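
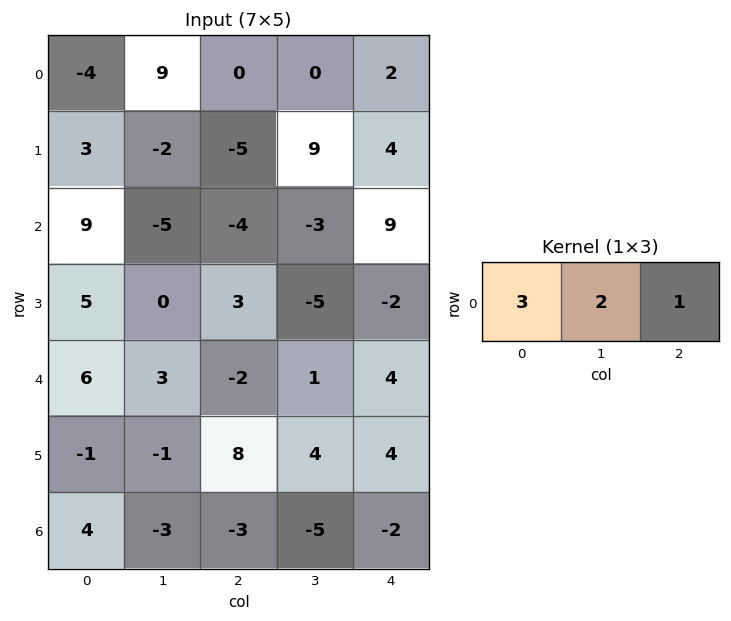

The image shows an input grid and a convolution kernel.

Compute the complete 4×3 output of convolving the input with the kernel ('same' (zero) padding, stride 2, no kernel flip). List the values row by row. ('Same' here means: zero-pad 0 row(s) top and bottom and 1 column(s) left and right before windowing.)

1 27 4
13 -26 9
15 6 11
5 -20 -19

Output[0,0]: The receptive field on the zero-padded input at this output position is [0 -4 9]. Elementwise product with the kernel and sum: 0·3 + -4·2 + 9·1.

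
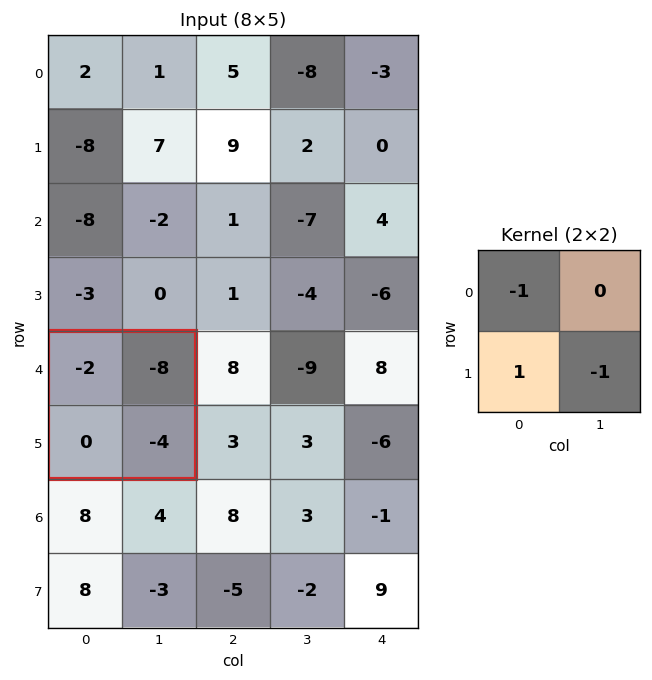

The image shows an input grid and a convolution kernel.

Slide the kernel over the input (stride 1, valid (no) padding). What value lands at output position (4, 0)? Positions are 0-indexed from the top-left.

6

The receptive field on the input at this output position is [-2 -8 / 0 -4]. Elementwise product with the kernel and sum: -2·-1 + 0·1 + -4·-1.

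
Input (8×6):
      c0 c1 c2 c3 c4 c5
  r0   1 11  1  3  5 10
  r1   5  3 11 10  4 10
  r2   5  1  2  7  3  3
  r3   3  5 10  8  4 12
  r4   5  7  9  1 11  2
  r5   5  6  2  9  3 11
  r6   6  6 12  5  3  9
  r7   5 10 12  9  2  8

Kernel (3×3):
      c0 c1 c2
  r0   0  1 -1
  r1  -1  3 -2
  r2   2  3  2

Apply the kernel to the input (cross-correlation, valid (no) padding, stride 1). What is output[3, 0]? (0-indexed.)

25

The receptive field on the input at this output position is [3 5 10 / 5 7 9 / 5 6 2]. Elementwise product with the kernel and sum: 5·1 + 10·-1 + 5·-1 + 7·3 + 9·-2 + 5·2 + 6·3 + 2·2.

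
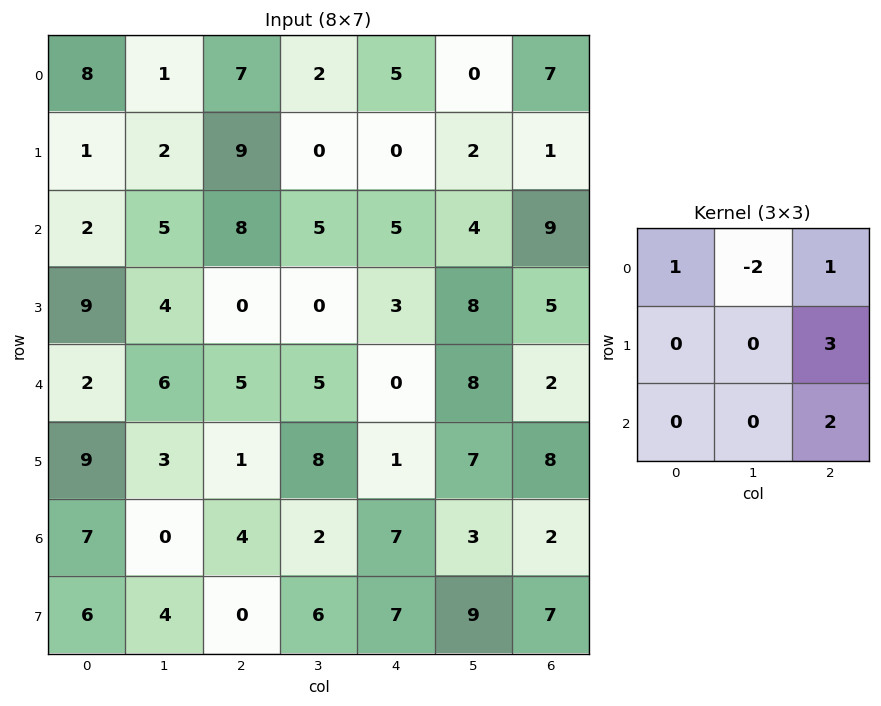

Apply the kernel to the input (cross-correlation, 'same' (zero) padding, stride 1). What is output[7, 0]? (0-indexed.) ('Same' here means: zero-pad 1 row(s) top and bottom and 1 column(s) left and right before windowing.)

-2

The receptive field on the zero-padded input at this output position is [0 7 0 / 0 6 4 / 0 0 0]. Elementwise product with the kernel and sum: 0·1 + 7·-2 + 0·1 + 4·3 + 0·2.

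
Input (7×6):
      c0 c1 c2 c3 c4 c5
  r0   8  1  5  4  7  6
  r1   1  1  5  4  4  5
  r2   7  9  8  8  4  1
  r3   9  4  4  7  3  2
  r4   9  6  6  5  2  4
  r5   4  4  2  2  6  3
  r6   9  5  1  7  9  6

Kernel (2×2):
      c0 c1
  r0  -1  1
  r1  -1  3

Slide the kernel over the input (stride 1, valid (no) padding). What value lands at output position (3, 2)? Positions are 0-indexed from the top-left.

The receptive field on the input at this output position is [4 7 / 6 5]. Elementwise product with the kernel and sum: 4·-1 + 7·1 + 6·-1 + 5·3.

12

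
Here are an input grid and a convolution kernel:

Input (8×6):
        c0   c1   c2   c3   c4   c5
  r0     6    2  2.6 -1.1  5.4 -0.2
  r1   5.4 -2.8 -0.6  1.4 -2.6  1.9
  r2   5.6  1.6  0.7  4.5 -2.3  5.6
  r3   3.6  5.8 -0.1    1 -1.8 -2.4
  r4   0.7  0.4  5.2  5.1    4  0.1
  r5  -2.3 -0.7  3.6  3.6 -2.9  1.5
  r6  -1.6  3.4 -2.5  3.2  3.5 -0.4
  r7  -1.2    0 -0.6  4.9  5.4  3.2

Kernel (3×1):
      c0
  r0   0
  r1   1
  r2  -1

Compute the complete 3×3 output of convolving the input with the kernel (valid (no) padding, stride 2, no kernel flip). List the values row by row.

-0.2 -1.3 -0.3
2.9 -5.3 -5.8
-0.7 6.1 -6.4

Output[0,0]: The receptive field on the input at this output position is [6 / 5.4 / 5.6]. Elementwise product with the kernel and sum: 5.4·1 + 5.6·-1.
Output[0,1]: The receptive field on the input at this output position is [2.6 / -0.6 / 0.7]. Elementwise product with the kernel and sum: -0.6·1 + 0.7·-1.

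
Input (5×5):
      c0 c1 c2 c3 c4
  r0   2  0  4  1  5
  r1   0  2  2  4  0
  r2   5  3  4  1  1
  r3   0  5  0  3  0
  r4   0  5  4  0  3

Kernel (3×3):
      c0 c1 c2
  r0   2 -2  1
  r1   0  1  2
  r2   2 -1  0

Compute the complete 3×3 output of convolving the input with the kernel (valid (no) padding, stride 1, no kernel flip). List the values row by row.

21 5 22
4 20 -4
8 11 18

Output[0,0]: The receptive field on the input at this output position is [2 0 4 / 0 2 2 / 5 3 4]. Elementwise product with the kernel and sum: 2·2 + 0·-2 + 4·1 + 2·1 + 2·2 + 5·2 + 3·-1.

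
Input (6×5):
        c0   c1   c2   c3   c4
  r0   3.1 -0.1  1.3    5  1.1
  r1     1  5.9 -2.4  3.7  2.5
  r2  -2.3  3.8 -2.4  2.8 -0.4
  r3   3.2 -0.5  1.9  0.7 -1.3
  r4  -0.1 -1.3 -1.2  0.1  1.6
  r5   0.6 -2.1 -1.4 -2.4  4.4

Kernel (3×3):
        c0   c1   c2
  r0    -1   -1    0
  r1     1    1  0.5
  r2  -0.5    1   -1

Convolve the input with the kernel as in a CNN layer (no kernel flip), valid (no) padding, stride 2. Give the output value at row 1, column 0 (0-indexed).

The receptive field on the input at this output position is [-2.3 3.8 -2.4 / 3.2 -0.5 1.9 / -0.1 -1.3 -1.2]. Elementwise product with the kernel and sum: -2.3·-1 + 3.8·-1 + 3.2·1 + -0.5·1 + 1.9·0.5 + -0.1·-0.5 + -1.3·1 + -1.2·-1.

2.1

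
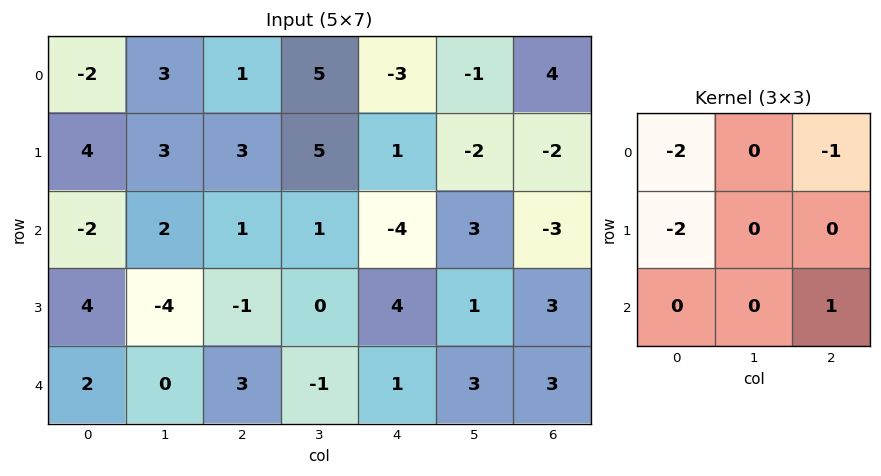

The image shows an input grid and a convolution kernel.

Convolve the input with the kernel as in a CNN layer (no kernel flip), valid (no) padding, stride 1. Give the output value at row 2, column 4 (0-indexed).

The receptive field on the input at this output position is [-4 3 -3 / 4 1 3 / 1 3 3]. Elementwise product with the kernel and sum: -4·-2 + -3·-1 + 4·-2 + 3·1.

6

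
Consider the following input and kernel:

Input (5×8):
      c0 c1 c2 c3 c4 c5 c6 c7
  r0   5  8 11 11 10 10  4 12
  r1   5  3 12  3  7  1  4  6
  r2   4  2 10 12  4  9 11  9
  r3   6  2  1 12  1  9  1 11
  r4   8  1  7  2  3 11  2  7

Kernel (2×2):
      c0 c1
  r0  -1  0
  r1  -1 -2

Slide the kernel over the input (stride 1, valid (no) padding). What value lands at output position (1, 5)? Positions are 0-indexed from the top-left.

The receptive field on the input at this output position is [1 4 / 9 11]. Elementwise product with the kernel and sum: 1·-1 + 9·-1 + 11·-2.

-32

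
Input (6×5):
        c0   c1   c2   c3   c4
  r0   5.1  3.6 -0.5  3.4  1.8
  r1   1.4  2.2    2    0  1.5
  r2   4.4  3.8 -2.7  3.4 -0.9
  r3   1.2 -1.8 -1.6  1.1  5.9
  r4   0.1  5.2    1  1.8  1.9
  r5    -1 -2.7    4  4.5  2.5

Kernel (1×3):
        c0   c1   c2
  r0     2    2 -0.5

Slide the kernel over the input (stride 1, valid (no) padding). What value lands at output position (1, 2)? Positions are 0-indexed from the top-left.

3.25

The receptive field on the input at this output position is [2 0 1.5]. Elementwise product with the kernel and sum: 2·2 + 0·2 + 1.5·-0.5.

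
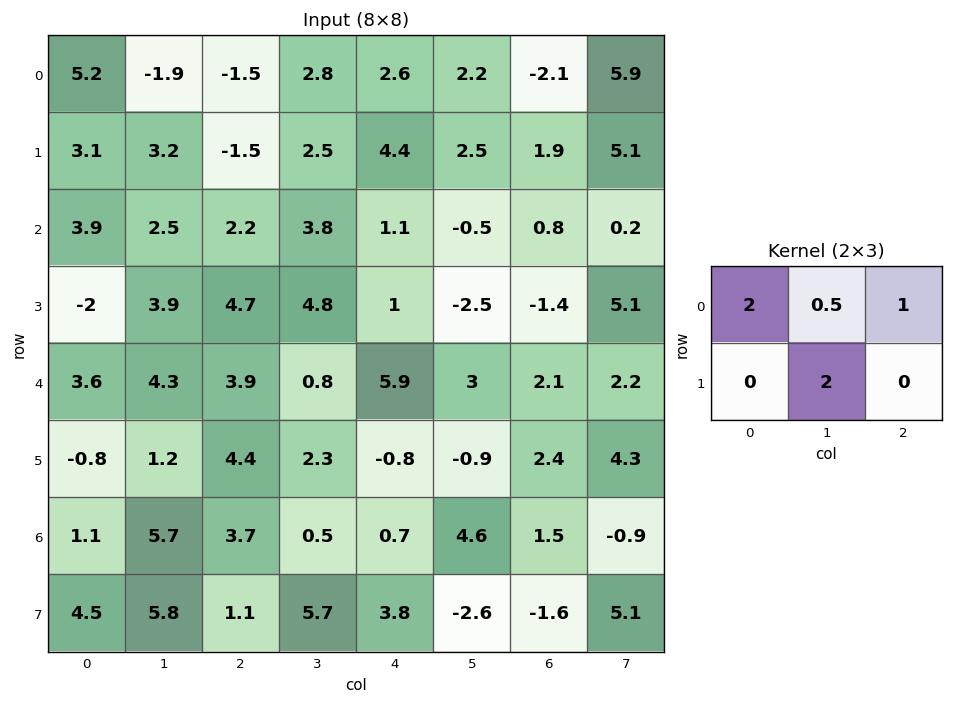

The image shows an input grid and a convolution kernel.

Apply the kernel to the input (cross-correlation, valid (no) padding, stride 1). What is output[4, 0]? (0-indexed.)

The receptive field on the input at this output position is [3.6 4.3 3.9 / -0.8 1.2 4.4]. Elementwise product with the kernel and sum: 3.6·2 + 4.3·0.5 + 3.9·1 + 1.2·2.

15.65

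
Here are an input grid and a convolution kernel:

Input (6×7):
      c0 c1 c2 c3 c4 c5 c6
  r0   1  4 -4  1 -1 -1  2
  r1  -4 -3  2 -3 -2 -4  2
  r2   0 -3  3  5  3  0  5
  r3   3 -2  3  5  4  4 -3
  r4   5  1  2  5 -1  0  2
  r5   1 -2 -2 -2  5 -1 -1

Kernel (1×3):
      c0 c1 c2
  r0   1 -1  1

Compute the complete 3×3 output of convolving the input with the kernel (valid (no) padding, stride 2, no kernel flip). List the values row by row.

-7 -6 2
6 1 8
6 -4 1

Output[0,0]: The receptive field on the input at this output position is [1 4 -4]. Elementwise product with the kernel and sum: 1·1 + 4·-1 + -4·1.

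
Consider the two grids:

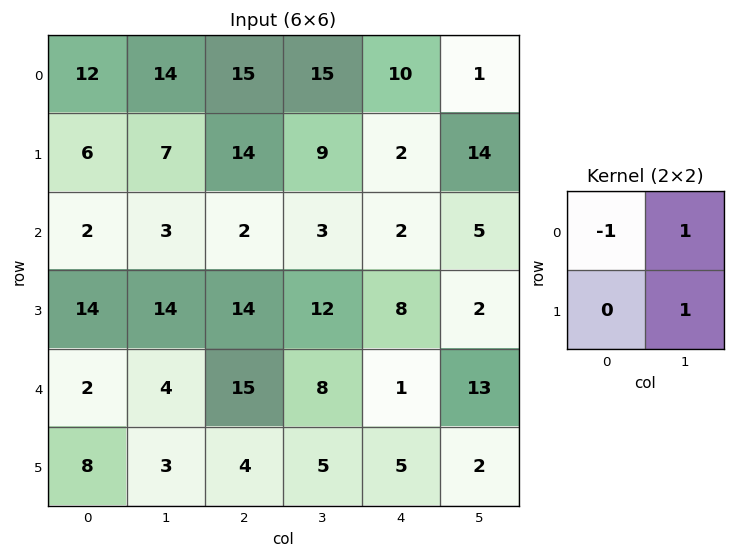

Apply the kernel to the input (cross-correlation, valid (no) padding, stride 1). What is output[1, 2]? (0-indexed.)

The receptive field on the input at this output position is [14 9 / 2 3]. Elementwise product with the kernel and sum: 14·-1 + 9·1 + 3·1.

-2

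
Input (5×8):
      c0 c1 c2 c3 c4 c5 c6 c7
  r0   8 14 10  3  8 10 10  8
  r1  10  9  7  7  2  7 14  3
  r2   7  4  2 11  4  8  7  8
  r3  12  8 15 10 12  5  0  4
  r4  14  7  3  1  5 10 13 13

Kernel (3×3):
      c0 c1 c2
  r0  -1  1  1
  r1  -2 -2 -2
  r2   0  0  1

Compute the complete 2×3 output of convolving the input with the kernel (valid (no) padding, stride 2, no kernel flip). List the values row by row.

Output[0,0]: The receptive field on the input at this output position is [8 14 10 / 10 9 7 / 7 4 2]. Elementwise product with the kernel and sum: 8·-1 + 14·1 + 10·1 + 10·-2 + 9·-2 + 7·-2 + 2·1.
Output[0,1]: The receptive field on the input at this output position is [10 3 8 / 7 7 2 / 2 11 4]. Elementwise product with the kernel and sum: 10·-1 + 3·1 + 8·1 + 7·-2 + 7·-2 + 2·-2 + 4·1.

-34 -27 -27
-68 -56 -10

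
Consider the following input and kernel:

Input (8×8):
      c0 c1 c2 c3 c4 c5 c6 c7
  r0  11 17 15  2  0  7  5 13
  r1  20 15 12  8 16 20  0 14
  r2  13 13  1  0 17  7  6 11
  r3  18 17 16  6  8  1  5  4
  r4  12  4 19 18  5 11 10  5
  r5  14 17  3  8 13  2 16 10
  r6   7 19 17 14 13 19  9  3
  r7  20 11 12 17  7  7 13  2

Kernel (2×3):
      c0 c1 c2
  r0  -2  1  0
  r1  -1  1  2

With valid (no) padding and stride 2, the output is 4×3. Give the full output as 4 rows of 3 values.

14 0 11
18 4 -24
-11 11 22
20 -1 19

Output[0,0]: The receptive field on the input at this output position is [11 17 15 / 20 15 12]. Elementwise product with the kernel and sum: 11·-2 + 17·1 + 20·-1 + 15·1 + 12·2.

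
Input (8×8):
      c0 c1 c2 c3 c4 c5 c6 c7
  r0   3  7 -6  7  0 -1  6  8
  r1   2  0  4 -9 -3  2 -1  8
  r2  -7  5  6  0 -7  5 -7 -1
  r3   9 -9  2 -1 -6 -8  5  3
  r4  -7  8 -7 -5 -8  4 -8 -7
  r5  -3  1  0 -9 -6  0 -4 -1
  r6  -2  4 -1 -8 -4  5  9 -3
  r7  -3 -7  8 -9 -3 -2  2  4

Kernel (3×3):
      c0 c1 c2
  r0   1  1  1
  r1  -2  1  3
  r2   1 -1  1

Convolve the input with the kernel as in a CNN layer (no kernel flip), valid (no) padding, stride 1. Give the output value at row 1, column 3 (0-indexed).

The receptive field on the input at this output position is [-9 -3 2 / 0 -7 5 / -1 -6 -8]. Elementwise product with the kernel and sum: -9·1 + -3·1 + 2·1 + 0·-2 + -7·1 + 5·3 + -1·1 + -6·-1 + -8·1.

-5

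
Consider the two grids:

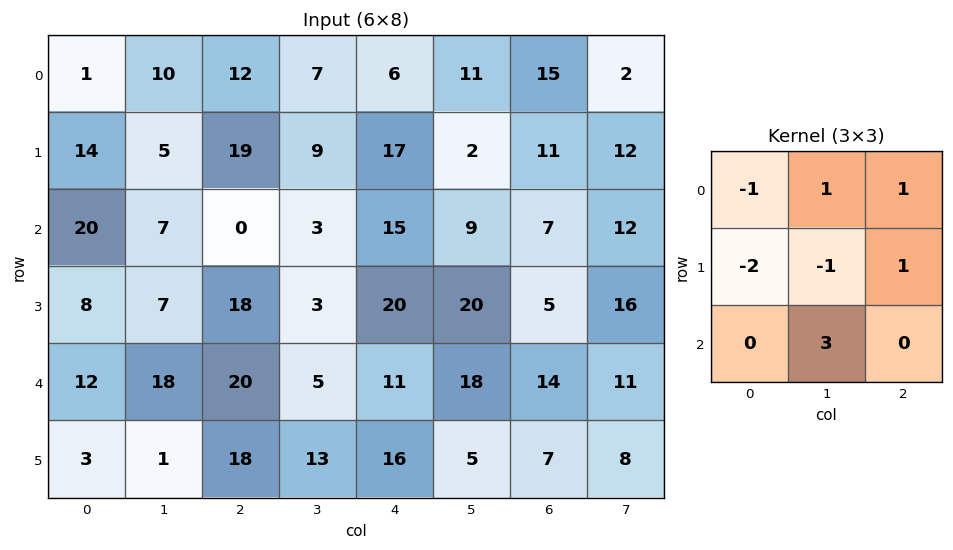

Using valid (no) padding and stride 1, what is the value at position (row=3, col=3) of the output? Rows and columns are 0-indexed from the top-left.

82

The receptive field on the input at this output position is [3 20 20 / 5 11 18 / 13 16 5]. Elementwise product with the kernel and sum: 3·-1 + 20·1 + 20·1 + 5·-2 + 11·-1 + 18·1 + 16·3.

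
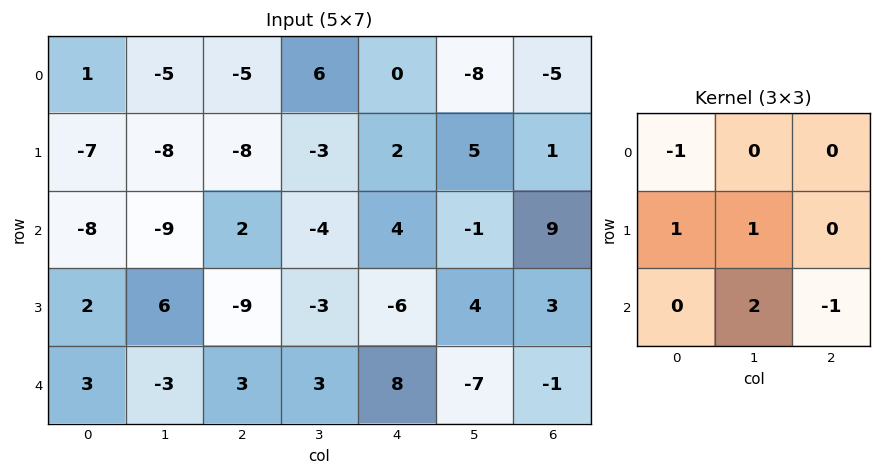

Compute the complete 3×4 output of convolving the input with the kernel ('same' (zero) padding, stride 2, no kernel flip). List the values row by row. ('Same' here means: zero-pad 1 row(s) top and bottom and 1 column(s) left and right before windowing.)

Output[0,0]: The receptive field on the zero-padded input at this output position is [0 0 0 / 0 1 -5 / 0 -7 -8]. Elementwise product with the kernel and sum: 0·-1 + 0·1 + 1·1 + -7·2 + -8·-1.

-5 -23 5 -11
-10 -14 -13 9
3 -6 14 -12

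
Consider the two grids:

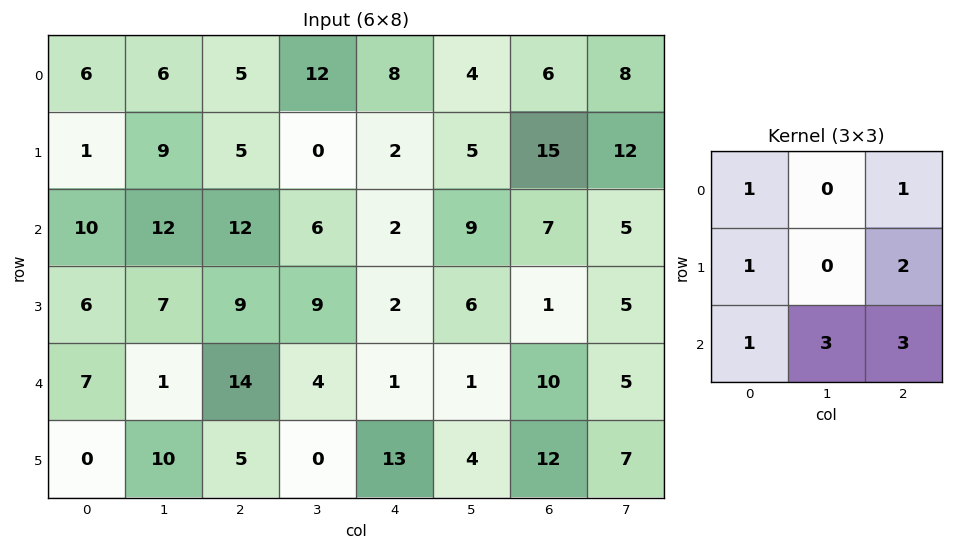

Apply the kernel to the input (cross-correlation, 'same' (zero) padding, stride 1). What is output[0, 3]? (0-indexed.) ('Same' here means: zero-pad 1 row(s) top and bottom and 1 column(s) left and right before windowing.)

The receptive field on the zero-padded input at this output position is [0 0 0 / 5 12 8 / 5 0 2]. Elementwise product with the kernel and sum: 0·1 + 0·1 + 5·1 + 8·2 + 5·1 + 0·3 + 2·3.

32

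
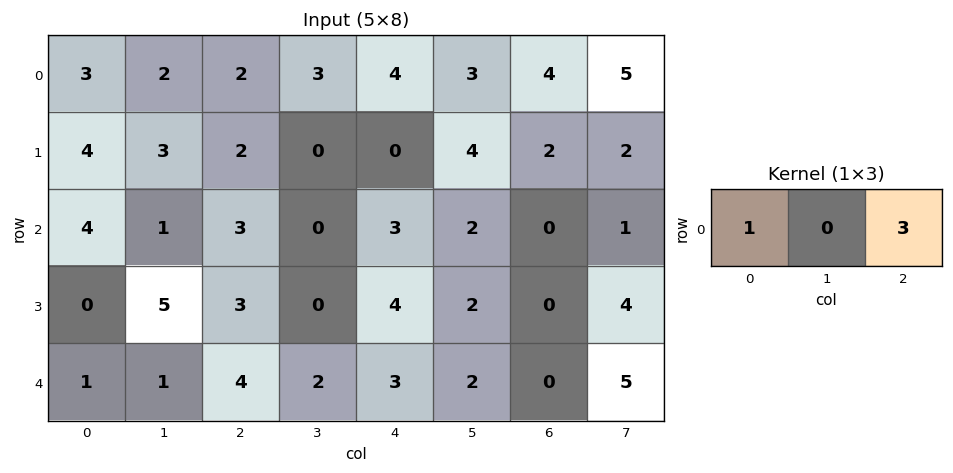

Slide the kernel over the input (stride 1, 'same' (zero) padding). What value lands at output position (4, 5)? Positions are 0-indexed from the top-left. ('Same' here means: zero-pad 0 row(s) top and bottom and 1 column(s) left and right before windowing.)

3

The receptive field on the zero-padded input at this output position is [3 2 0]. Elementwise product with the kernel and sum: 3·1 + 0·3.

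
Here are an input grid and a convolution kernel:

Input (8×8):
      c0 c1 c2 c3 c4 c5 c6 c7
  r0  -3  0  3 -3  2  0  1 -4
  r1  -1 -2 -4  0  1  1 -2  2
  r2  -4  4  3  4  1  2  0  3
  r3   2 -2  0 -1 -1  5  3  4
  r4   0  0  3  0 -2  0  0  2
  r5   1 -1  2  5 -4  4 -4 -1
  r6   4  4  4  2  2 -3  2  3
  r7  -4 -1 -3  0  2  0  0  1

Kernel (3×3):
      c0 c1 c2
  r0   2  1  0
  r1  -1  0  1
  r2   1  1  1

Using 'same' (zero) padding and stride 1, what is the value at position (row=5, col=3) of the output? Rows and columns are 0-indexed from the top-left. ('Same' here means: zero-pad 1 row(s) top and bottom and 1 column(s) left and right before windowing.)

8

The receptive field on the zero-padded input at this output position is [3 0 -2 / 2 5 -4 / 4 2 2]. Elementwise product with the kernel and sum: 3·2 + 0·1 + 2·-1 + -4·1 + 4·1 + 2·1 + 2·1.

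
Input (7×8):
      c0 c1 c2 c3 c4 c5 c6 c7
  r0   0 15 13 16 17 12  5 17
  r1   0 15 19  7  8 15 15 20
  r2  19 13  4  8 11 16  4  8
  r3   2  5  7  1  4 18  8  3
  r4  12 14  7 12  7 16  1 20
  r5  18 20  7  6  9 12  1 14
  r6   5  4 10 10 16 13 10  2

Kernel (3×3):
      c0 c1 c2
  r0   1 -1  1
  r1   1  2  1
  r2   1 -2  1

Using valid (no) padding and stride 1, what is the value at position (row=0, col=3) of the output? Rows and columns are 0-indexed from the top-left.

51

The receptive field on the input at this output position is [16 17 12 / 7 8 15 / 8 11 16]. Elementwise product with the kernel and sum: 16·1 + 17·-1 + 12·1 + 7·1 + 8·2 + 15·1 + 8·1 + 11·-2 + 16·1.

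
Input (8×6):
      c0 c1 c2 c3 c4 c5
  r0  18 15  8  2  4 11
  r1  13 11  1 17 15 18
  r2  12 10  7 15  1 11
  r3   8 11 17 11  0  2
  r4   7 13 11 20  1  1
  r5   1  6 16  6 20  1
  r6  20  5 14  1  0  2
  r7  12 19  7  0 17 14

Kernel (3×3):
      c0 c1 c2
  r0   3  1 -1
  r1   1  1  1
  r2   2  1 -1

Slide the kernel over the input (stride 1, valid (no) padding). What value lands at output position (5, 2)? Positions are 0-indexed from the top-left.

46

The receptive field on the input at this output position is [16 6 20 / 14 1 0 / 7 0 17]. Elementwise product with the kernel and sum: 16·3 + 6·1 + 20·-1 + 14·1 + 1·1 + 0·1 + 7·2 + 0·1 + 17·-1.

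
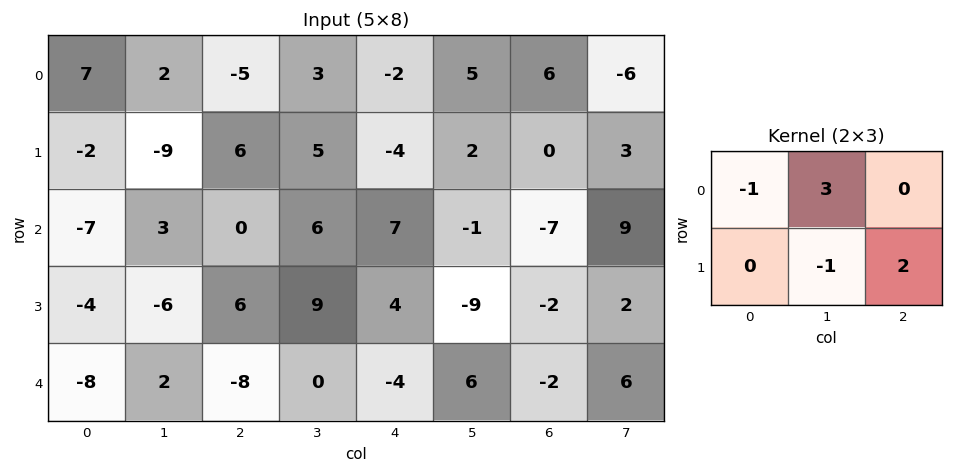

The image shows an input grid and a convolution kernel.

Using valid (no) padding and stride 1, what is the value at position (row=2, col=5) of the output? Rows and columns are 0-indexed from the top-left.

-14

The receptive field on the input at this output position is [-1 -7 9 / -9 -2 2]. Elementwise product with the kernel and sum: -1·-1 + -7·3 + -2·-1 + 2·2.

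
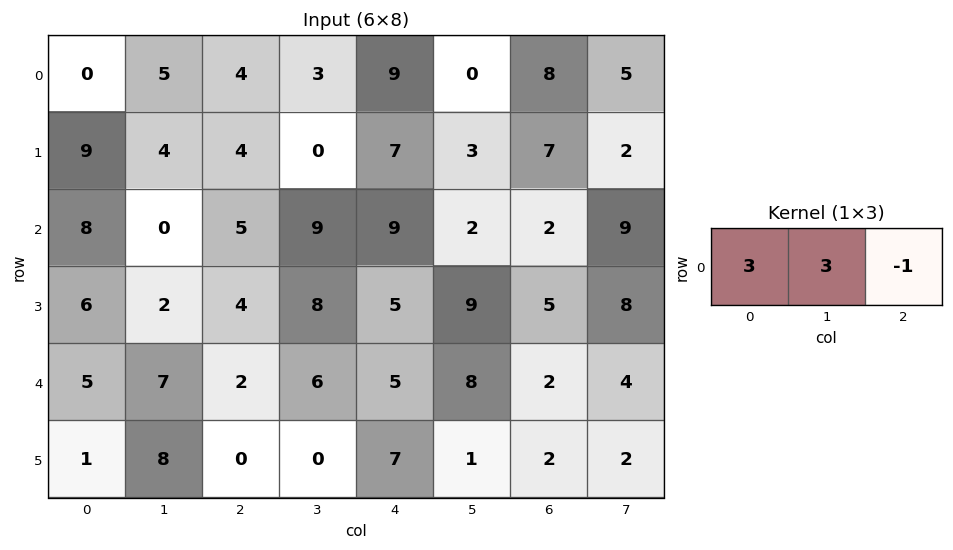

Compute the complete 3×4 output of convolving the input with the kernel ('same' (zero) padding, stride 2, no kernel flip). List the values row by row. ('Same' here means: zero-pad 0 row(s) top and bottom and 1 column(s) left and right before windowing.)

Output[0,0]: The receptive field on the zero-padded input at this output position is [0 0 5]. Elementwise product with the kernel and sum: 0·3 + 0·3 + 5·-1.
Output[0,1]: The receptive field on the zero-padded input at this output position is [5 4 3]. Elementwise product with the kernel and sum: 5·3 + 4·3 + 3·-1.

-5 24 36 19
24 6 52 3
8 21 25 26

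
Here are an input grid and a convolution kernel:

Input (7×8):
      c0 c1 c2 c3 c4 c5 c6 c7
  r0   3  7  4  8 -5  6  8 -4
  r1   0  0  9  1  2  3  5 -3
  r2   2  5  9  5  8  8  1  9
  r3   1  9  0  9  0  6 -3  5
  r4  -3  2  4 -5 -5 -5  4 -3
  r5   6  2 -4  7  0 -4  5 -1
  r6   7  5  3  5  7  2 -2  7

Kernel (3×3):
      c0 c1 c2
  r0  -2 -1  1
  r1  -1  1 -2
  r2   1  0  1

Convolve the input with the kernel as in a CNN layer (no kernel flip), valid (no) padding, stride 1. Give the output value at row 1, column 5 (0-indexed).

-28

The receptive field on the input at this output position is [3 5 -3 / 8 1 9 / 6 -3 5]. Elementwise product with the kernel and sum: 3·-2 + 5·-1 + -3·1 + 8·-1 + 1·1 + 9·-2 + 6·1 + 5·1.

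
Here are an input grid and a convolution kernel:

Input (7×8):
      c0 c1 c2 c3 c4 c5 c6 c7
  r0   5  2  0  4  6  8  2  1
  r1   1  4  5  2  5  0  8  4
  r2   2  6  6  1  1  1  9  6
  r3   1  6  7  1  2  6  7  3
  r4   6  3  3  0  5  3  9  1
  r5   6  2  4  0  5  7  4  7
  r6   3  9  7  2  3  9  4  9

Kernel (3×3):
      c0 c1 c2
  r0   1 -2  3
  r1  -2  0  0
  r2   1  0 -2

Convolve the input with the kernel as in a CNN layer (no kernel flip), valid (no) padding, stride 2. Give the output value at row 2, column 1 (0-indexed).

11

The receptive field on the input at this output position is [3 0 5 / 4 0 5 / 7 2 3]. Elementwise product with the kernel and sum: 3·1 + 0·-2 + 5·3 + 4·-2 + 7·1 + 3·-2.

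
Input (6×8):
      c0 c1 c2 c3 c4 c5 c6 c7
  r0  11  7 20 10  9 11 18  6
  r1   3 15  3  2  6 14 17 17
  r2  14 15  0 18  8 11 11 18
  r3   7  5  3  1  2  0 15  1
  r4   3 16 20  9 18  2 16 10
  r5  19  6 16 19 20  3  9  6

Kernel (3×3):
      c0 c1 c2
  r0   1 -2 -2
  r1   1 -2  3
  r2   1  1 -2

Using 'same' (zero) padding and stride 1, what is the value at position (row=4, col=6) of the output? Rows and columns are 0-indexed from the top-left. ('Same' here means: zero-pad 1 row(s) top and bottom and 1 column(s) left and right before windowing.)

The receptive field on the zero-padded input at this output position is [0 15 1 / 2 16 10 / 3 9 6]. Elementwise product with the kernel and sum: 0·1 + 15·-2 + 1·-2 + 2·1 + 16·-2 + 10·3 + 3·1 + 9·1 + 6·-2.

-32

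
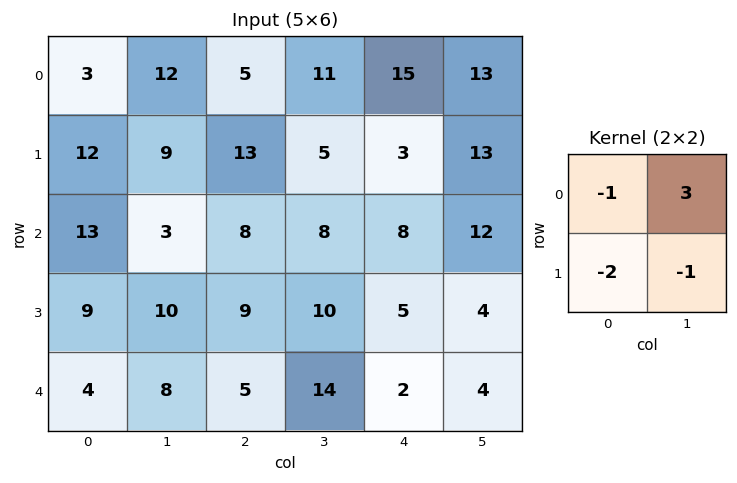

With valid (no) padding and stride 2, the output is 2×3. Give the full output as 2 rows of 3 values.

Output[0,0]: The receptive field on the input at this output position is [3 12 / 12 9]. Elementwise product with the kernel and sum: 3·-1 + 12·3 + 12·-2 + 9·-1.
Output[0,1]: The receptive field on the input at this output position is [5 11 / 13 5]. Elementwise product with the kernel and sum: 5·-1 + 11·3 + 13·-2 + 5·-1.

0 -3 5
-32 -12 14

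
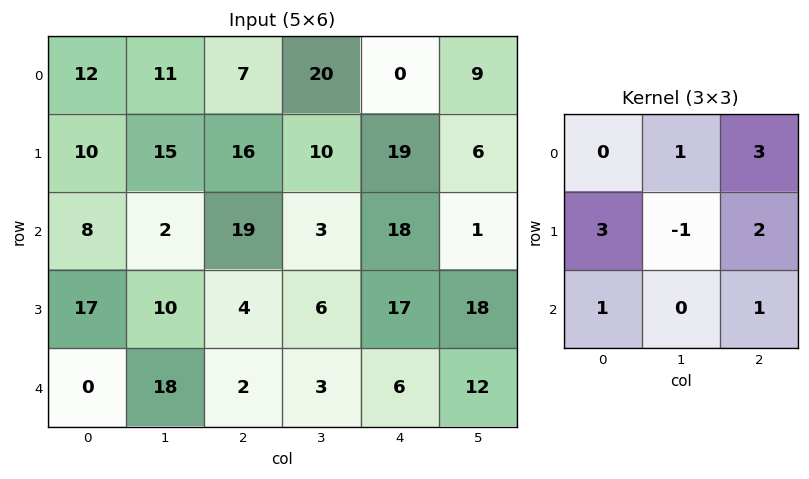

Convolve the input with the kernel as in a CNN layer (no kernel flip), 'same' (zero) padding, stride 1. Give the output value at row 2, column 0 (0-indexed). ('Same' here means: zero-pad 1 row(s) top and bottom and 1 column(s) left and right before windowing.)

The receptive field on the zero-padded input at this output position is [0 10 15 / 0 8 2 / 0 17 10]. Elementwise product with the kernel and sum: 10·1 + 15·3 + 0·3 + 8·-1 + 2·2 + 0·1 + 10·1.

61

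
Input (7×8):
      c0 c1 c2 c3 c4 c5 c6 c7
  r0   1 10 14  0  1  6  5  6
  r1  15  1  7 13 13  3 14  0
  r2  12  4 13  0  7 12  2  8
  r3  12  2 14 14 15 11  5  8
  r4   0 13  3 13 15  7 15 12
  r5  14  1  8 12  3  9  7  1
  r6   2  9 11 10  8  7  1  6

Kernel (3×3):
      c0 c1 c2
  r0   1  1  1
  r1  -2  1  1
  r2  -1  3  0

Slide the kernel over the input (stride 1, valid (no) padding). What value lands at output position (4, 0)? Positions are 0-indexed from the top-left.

The receptive field on the input at this output position is [0 13 3 / 14 1 8 / 2 9 11]. Elementwise product with the kernel and sum: 0·1 + 13·1 + 3·1 + 14·-2 + 1·1 + 8·1 + 2·-1 + 9·3.

22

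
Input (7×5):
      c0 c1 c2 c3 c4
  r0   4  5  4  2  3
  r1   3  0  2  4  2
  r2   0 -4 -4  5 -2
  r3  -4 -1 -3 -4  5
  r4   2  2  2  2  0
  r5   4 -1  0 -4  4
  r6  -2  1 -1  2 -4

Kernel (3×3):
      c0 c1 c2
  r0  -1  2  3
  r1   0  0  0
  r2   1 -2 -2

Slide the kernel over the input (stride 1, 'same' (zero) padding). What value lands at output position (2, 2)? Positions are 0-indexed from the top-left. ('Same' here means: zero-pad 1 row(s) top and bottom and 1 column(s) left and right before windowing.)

29

The receptive field on the zero-padded input at this output position is [0 2 4 / -4 -4 5 / -1 -3 -4]. Elementwise product with the kernel and sum: 0·-1 + 2·2 + 4·3 + -1·1 + -3·-2 + -4·-2.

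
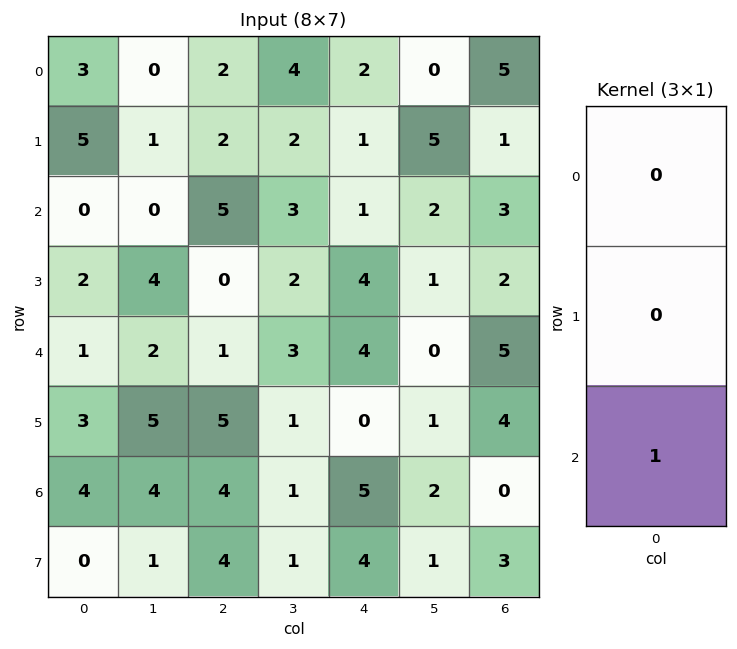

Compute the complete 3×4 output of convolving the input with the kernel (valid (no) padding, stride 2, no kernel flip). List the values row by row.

0 5 1 3
1 1 4 5
4 4 5 0

Output[0,0]: The receptive field on the input at this output position is [3 / 5 / 0]. Elementwise product with the kernel and sum: 0·1.
Output[0,1]: The receptive field on the input at this output position is [2 / 2 / 5]. Elementwise product with the kernel and sum: 5·1.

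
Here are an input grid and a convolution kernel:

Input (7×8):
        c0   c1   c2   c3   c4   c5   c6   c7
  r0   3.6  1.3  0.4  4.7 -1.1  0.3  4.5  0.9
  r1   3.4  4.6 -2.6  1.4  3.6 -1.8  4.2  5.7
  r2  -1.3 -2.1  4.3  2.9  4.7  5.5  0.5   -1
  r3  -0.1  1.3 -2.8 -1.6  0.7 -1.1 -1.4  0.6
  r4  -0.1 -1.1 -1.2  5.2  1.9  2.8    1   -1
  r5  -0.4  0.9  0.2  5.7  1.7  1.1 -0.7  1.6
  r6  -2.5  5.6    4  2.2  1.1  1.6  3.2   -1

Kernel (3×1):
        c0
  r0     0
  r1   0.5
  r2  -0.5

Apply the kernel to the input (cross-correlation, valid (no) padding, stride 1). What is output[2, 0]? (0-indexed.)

0

The receptive field on the input at this output position is [-1.3 / -0.1 / -0.1]. Elementwise product with the kernel and sum: -0.1·0.5 + -0.1·-0.5.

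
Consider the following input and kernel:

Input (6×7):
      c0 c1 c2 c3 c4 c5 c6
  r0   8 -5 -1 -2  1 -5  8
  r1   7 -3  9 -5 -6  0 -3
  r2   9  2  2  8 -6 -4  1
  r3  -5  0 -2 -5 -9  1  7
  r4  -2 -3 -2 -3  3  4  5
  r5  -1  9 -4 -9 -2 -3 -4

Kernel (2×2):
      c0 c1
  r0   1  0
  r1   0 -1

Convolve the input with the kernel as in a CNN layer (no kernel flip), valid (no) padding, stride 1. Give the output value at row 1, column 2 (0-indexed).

1

The receptive field on the input at this output position is [9 -5 / 2 8]. Elementwise product with the kernel and sum: 9·1 + 8·-1.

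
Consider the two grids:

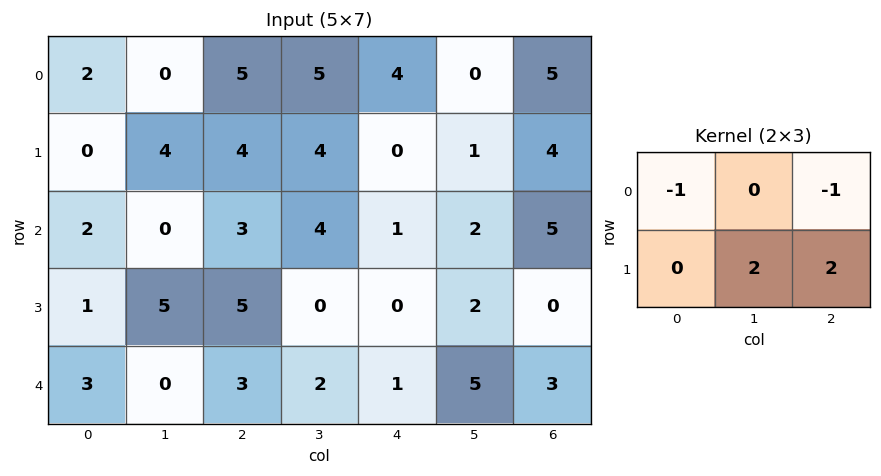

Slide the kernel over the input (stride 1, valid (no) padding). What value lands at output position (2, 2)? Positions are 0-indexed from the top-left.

-4

The receptive field on the input at this output position is [3 4 1 / 5 0 0]. Elementwise product with the kernel and sum: 3·-1 + 1·-1 + 0·2 + 0·2.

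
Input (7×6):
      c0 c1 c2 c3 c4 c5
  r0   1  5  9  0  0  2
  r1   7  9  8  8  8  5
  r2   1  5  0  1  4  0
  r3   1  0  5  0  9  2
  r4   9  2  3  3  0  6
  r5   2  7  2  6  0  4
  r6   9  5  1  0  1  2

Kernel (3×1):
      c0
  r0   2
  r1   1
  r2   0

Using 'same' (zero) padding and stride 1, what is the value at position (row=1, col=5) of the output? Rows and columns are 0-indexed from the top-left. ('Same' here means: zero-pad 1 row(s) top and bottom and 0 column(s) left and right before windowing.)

The receptive field on the zero-padded input at this output position is [2 / 5 / 0]. Elementwise product with the kernel and sum: 2·2 + 5·1.

9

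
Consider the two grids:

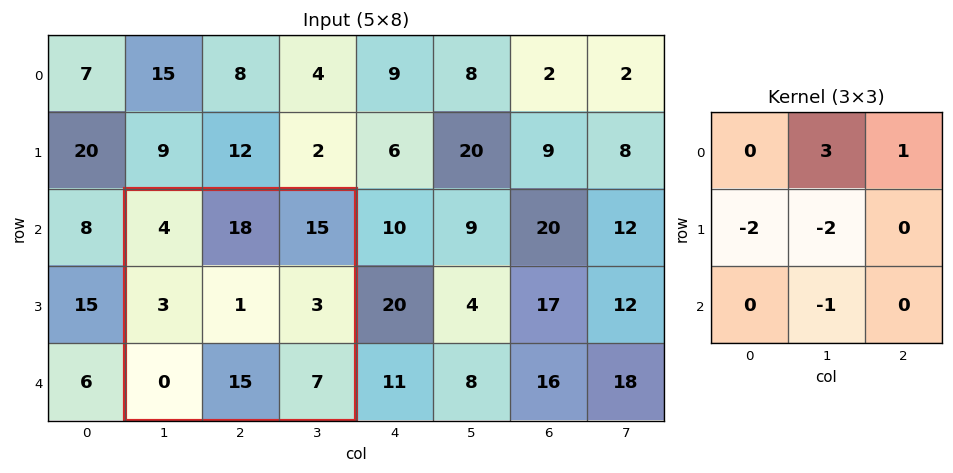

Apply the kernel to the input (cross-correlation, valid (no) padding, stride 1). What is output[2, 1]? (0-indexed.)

The receptive field on the input at this output position is [4 18 15 / 3 1 3 / 0 15 7]. Elementwise product with the kernel and sum: 18·3 + 15·1 + 3·-2 + 1·-2 + 15·-1.

46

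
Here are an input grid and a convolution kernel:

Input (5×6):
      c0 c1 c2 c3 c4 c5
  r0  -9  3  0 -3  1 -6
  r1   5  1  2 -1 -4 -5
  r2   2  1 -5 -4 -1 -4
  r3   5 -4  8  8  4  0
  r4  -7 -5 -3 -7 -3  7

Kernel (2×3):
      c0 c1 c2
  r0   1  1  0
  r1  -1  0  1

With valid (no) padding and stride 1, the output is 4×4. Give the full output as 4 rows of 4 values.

-9 1 -9 -6
-1 -2 5 -5
6 8 -13 -13
5 2 16 26

Output[0,0]: The receptive field on the input at this output position is [-9 3 0 / 5 1 2]. Elementwise product with the kernel and sum: -9·1 + 3·1 + 5·-1 + 2·1.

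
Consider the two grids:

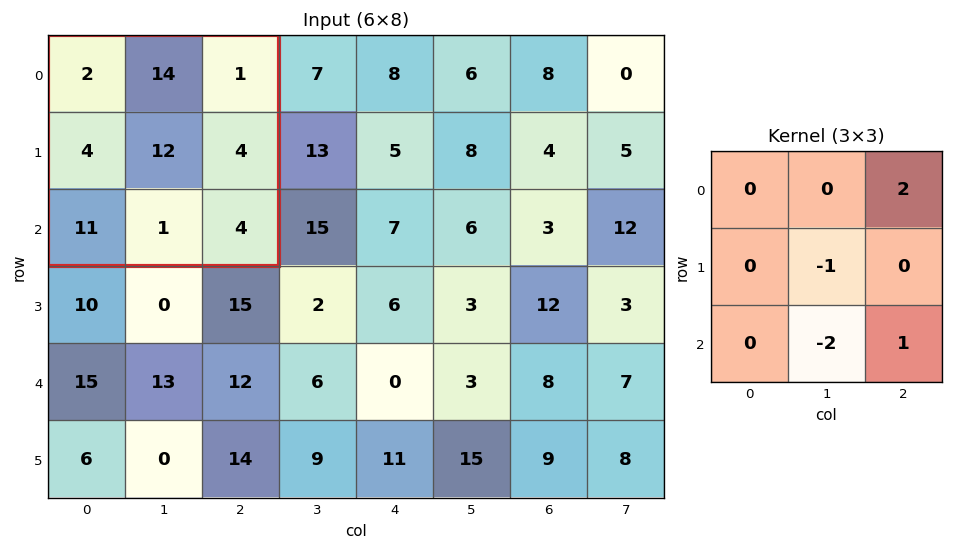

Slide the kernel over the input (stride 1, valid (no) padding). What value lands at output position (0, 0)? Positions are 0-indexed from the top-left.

-8

The receptive field on the input at this output position is [2 14 1 / 4 12 4 / 11 1 4]. Elementwise product with the kernel and sum: 1·2 + 12·-1 + 1·-2 + 4·1.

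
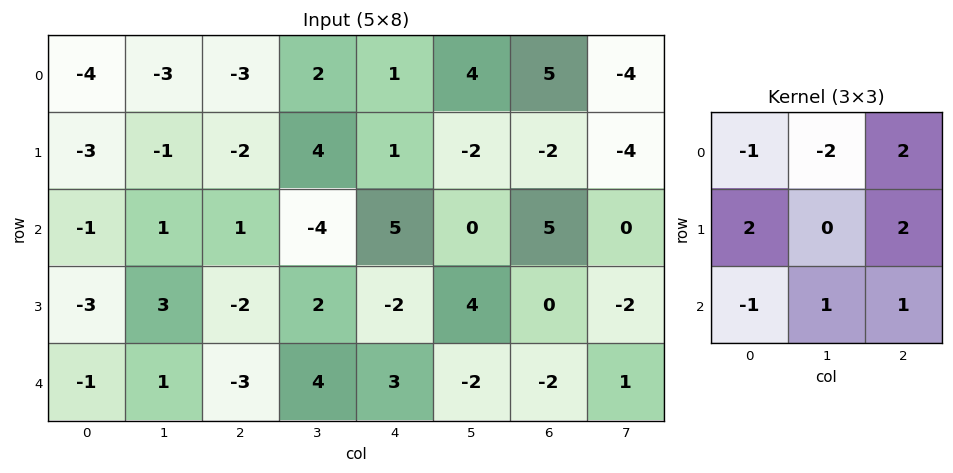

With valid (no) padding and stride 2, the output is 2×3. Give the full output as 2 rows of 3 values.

Output[0,0]: The receptive field on the input at this output position is [-4 -3 -3 / -3 -1 -2 / -1 1 1]. Elementwise product with the kernel and sum: -4·-1 + -3·-2 + -3·2 + -3·2 + -2·2 + -1·-1 + 1·1 + 1·1.
Output[0,1]: The receptive field on the input at this output position is [-3 2 1 / -2 4 1 / 1 -4 5]. Elementwise product with the kernel and sum: -3·-1 + 2·-2 + 1·2 + -2·2 + 1·2 + 1·-1 + -4·1 + 5·1.

-3 -1 -1
-10 19 -6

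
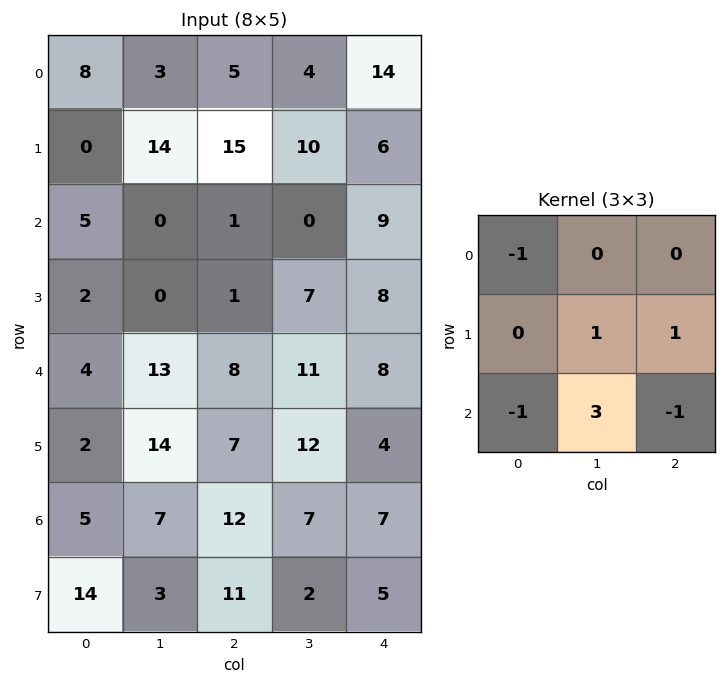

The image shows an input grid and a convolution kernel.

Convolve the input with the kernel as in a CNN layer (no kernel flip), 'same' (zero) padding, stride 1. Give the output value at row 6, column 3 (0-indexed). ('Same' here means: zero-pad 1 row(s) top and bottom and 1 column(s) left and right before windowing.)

-3

The receptive field on the zero-padded input at this output position is [7 12 4 / 12 7 7 / 11 2 5]. Elementwise product with the kernel and sum: 7·-1 + 7·1 + 7·1 + 11·-1 + 2·3 + 5·-1.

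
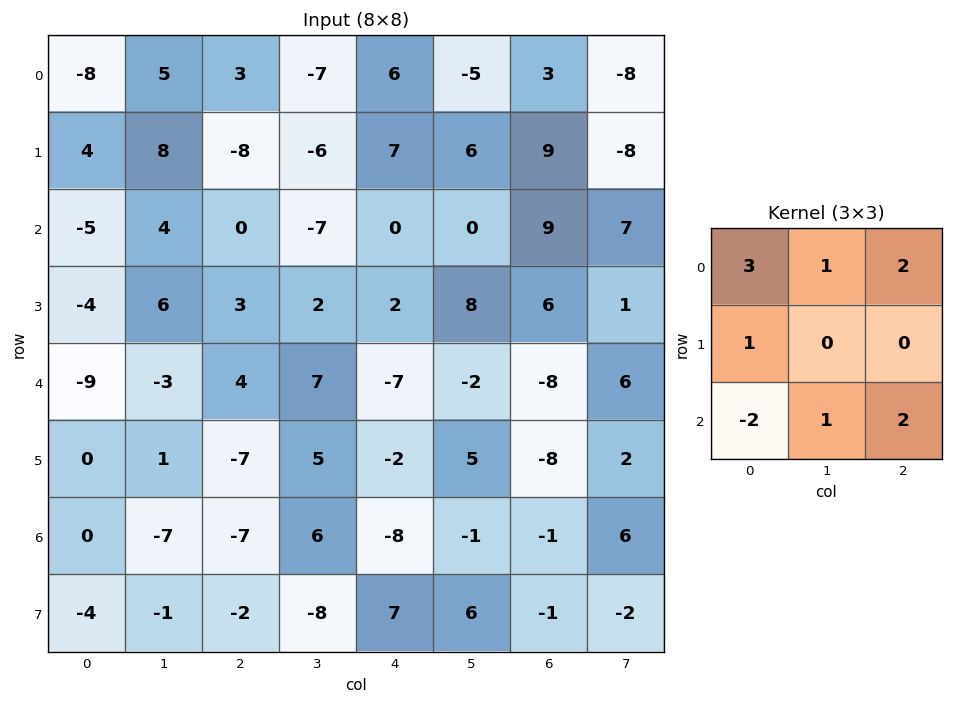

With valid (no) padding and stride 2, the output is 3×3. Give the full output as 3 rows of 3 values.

5 -1 44
8 -19 16
-43 2 -28

Output[0,0]: The receptive field on the input at this output position is [-8 5 3 / 4 8 -8 / -5 4 0]. Elementwise product with the kernel and sum: -8·3 + 5·1 + 3·2 + 4·1 + -5·-2 + 4·1 + 0·2.
Output[0,1]: The receptive field on the input at this output position is [3 -7 6 / -8 -6 7 / 0 -7 0]. Elementwise product with the kernel and sum: 3·3 + -7·1 + 6·2 + -8·1 + 0·-2 + -7·1 + 0·2.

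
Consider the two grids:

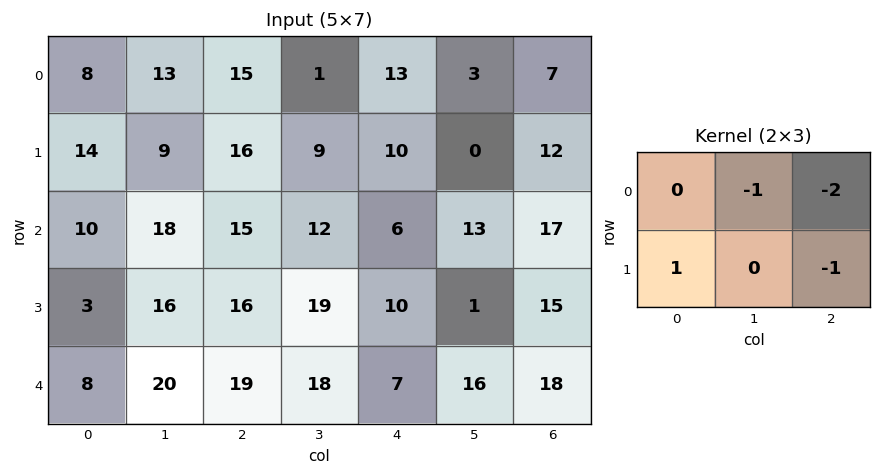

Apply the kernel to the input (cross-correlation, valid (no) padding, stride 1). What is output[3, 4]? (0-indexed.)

The receptive field on the input at this output position is [10 1 15 / 7 16 18]. Elementwise product with the kernel and sum: 1·-1 + 15·-2 + 7·1 + 18·-1.

-42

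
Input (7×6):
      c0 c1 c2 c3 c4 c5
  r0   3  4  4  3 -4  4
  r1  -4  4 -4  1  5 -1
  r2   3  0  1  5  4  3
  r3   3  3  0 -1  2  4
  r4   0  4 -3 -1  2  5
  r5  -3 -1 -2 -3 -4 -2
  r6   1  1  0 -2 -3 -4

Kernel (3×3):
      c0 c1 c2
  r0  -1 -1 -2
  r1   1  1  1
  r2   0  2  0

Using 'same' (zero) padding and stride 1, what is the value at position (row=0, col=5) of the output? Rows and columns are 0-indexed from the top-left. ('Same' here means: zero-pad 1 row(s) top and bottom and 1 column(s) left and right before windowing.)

-2

The receptive field on the zero-padded input at this output position is [0 0 0 / -4 4 0 / 5 -1 0]. Elementwise product with the kernel and sum: 0·-1 + 0·-1 + 0·-2 + -4·1 + 4·1 + 0·1 + -1·2.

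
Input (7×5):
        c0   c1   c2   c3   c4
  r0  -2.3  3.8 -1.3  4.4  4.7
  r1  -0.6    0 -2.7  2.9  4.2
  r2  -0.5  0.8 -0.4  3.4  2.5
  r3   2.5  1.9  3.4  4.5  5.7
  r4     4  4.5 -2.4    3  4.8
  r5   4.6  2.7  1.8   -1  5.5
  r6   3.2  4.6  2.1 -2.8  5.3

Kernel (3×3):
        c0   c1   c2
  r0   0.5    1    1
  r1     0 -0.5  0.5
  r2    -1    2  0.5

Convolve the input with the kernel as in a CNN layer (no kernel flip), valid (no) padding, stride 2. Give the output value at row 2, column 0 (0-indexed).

10.7

The receptive field on the input at this output position is [4 4.5 -2.4 / 4.6 2.7 1.8 / 3.2 4.6 2.1]. Elementwise product with the kernel and sum: 4·0.5 + 4.5·1 + -2.4·1 + 2.7·-0.5 + 1.8·0.5 + 3.2·-1 + 4.6·2 + 2.1·0.5.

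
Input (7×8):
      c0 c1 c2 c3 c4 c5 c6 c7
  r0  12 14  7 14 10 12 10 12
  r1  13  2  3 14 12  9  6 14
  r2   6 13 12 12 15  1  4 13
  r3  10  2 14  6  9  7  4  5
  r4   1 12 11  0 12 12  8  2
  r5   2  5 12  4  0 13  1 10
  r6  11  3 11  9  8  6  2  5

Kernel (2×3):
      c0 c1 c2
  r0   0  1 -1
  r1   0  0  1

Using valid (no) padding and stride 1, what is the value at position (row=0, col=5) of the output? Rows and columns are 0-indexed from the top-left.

The receptive field on the input at this output position is [12 10 12 / 9 6 14]. Elementwise product with the kernel and sum: 10·1 + 12·-1 + 14·1.

12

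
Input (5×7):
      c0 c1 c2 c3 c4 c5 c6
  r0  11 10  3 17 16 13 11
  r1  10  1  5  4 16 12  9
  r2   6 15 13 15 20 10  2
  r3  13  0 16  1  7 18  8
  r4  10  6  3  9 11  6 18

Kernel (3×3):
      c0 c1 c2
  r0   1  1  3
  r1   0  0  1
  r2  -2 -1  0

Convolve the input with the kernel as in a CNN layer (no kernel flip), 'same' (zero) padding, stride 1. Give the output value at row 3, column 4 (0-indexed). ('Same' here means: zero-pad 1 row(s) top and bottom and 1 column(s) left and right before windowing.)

The receptive field on the zero-padded input at this output position is [15 20 10 / 1 7 18 / 9 11 6]. Elementwise product with the kernel and sum: 15·1 + 20·1 + 10·3 + 18·1 + 9·-2 + 11·-1.

54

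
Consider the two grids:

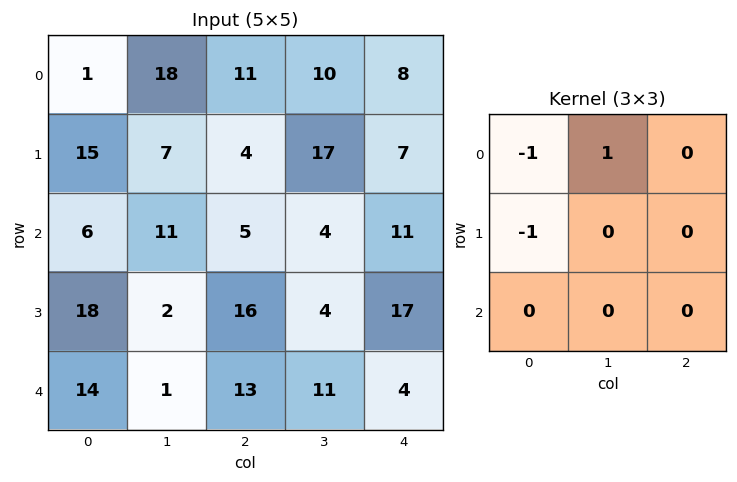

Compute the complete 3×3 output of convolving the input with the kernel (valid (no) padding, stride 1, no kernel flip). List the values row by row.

Output[0,0]: The receptive field on the input at this output position is [1 18 11 / 15 7 4 / 6 11 5]. Elementwise product with the kernel and sum: 1·-1 + 18·1 + 15·-1.
Output[0,1]: The receptive field on the input at this output position is [18 11 10 / 7 4 17 / 11 5 4]. Elementwise product with the kernel and sum: 18·-1 + 11·1 + 7·-1.

2 -14 -5
-14 -14 8
-13 -8 -17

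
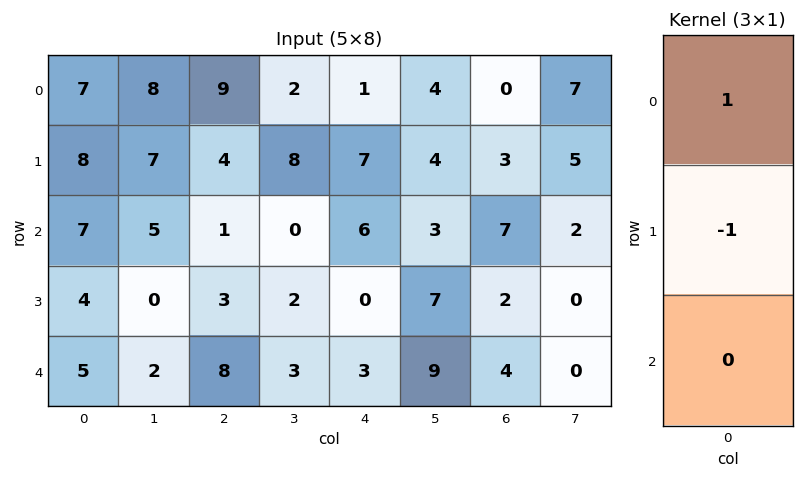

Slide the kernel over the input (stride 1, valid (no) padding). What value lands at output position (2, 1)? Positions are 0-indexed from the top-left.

The receptive field on the input at this output position is [5 / 0 / 2]. Elementwise product with the kernel and sum: 5·1 + 0·-1.

5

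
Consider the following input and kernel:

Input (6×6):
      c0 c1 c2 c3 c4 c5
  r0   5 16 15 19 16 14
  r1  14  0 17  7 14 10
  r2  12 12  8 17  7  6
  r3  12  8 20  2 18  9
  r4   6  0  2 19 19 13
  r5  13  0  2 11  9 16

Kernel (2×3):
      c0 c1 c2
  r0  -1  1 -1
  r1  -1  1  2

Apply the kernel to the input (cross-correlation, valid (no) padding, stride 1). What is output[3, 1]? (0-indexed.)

50

The receptive field on the input at this output position is [8 20 2 / 0 2 19]. Elementwise product with the kernel and sum: 8·-1 + 20·1 + 2·-1 + 0·-1 + 2·1 + 19·2.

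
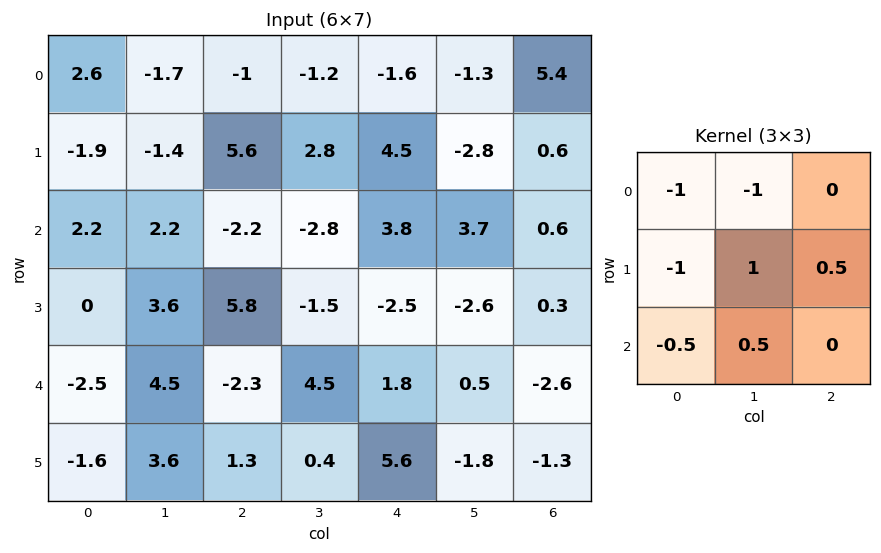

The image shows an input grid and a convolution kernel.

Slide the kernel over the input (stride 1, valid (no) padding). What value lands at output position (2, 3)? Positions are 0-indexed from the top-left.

The receptive field on the input at this output position is [-2.8 3.8 3.7 / -1.5 -2.5 -2.6 / 4.5 1.8 0.5]. Elementwise product with the kernel and sum: -2.8·-1 + 3.8·-1 + -1.5·-1 + -2.5·1 + -2.6·0.5 + 4.5·-0.5 + 1.8·0.5.

-4.65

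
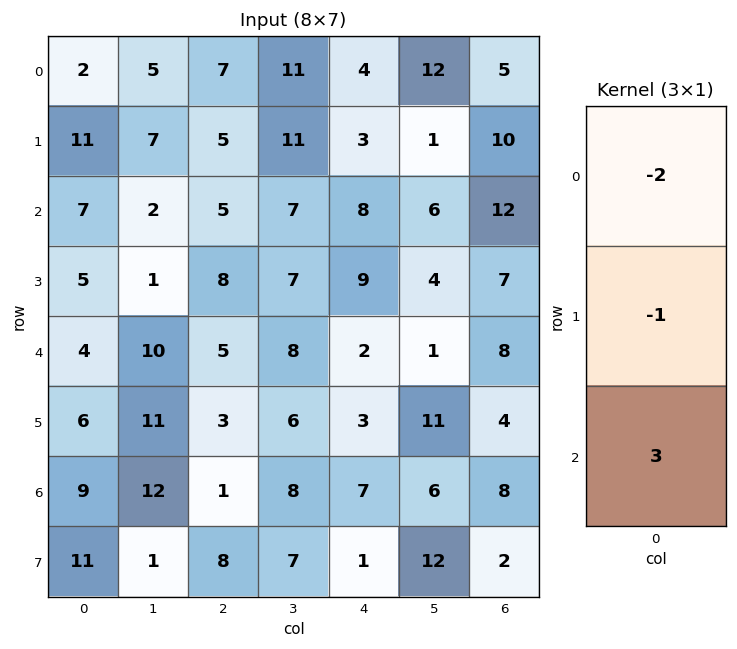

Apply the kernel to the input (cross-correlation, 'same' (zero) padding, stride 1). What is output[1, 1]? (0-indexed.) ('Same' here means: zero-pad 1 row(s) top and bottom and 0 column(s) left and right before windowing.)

-11

The receptive field on the zero-padded input at this output position is [5 / 7 / 2]. Elementwise product with the kernel and sum: 5·-2 + 7·-1 + 2·3.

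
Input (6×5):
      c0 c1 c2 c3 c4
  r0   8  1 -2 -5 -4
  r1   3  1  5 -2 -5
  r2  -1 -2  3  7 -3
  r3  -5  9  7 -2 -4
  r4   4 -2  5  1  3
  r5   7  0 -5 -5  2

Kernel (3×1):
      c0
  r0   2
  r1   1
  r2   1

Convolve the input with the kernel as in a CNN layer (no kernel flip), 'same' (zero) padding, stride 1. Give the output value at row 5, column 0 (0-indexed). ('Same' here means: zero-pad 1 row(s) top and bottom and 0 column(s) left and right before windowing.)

The receptive field on the zero-padded input at this output position is [4 / 7 / 0]. Elementwise product with the kernel and sum: 4·2 + 7·1 + 0·1.

15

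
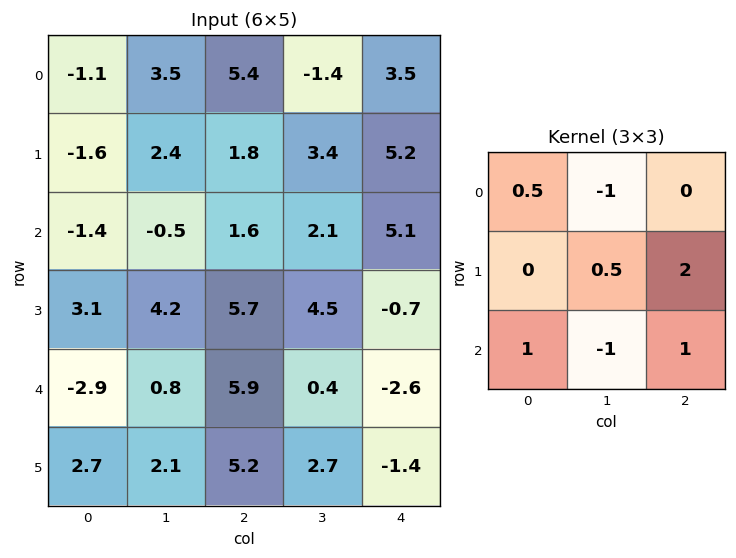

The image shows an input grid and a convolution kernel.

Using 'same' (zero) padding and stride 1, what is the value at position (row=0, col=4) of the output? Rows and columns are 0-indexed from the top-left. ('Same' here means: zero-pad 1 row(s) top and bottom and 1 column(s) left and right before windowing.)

-0.05

The receptive field on the zero-padded input at this output position is [0 0 0 / -1.4 3.5 0 / 3.4 5.2 0]. Elementwise product with the kernel and sum: 0·0.5 + 0·-1 + 3.5·0.5 + 0·2 + 3.4·1 + 5.2·-1 + 0·1.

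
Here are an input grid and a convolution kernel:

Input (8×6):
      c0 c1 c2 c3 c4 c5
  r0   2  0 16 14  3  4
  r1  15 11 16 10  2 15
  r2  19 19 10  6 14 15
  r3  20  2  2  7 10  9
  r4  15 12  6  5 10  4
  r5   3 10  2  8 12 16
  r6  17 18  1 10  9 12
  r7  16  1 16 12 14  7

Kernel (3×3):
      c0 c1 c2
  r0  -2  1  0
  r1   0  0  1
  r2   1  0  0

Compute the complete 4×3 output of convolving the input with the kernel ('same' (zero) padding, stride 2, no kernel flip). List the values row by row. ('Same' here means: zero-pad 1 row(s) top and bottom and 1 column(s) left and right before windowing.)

Output[0,0]: The receptive field on the zero-padded input at this output position is [0 0 0 / 0 2 0 / 0 15 11]. Elementwise product with the kernel and sum: 0·-2 + 0·1 + 0·1 + 0·1.
Output[0,1]: The receptive field on the zero-padded input at this output position is [0 0 0 / 0 16 14 / 11 16 10]. Elementwise product with the kernel and sum: 0·-2 + 0·1 + 14·1 + 11·1.

0 25 14
34 2 4
32 13 8
21 -7 20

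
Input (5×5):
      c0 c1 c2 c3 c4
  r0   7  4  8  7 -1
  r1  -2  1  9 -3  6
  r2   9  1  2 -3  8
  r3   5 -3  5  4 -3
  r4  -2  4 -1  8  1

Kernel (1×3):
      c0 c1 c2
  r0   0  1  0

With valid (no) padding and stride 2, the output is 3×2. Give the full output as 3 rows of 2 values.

Output[0,0]: The receptive field on the input at this output position is [7 4 8]. Elementwise product with the kernel and sum: 4·1.

4 7
1 -3
4 8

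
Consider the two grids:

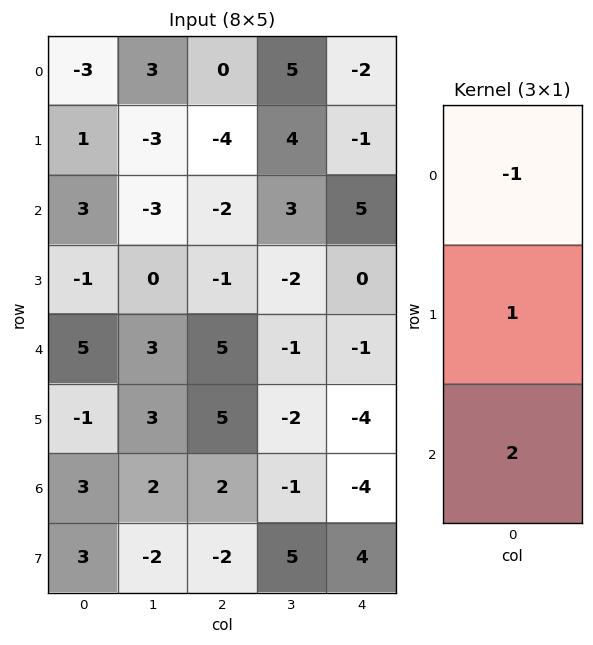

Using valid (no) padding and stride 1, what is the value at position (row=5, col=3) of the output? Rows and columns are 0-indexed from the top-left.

The receptive field on the input at this output position is [-2 / -1 / 5]. Elementwise product with the kernel and sum: -2·-1 + -1·1 + 5·2.

11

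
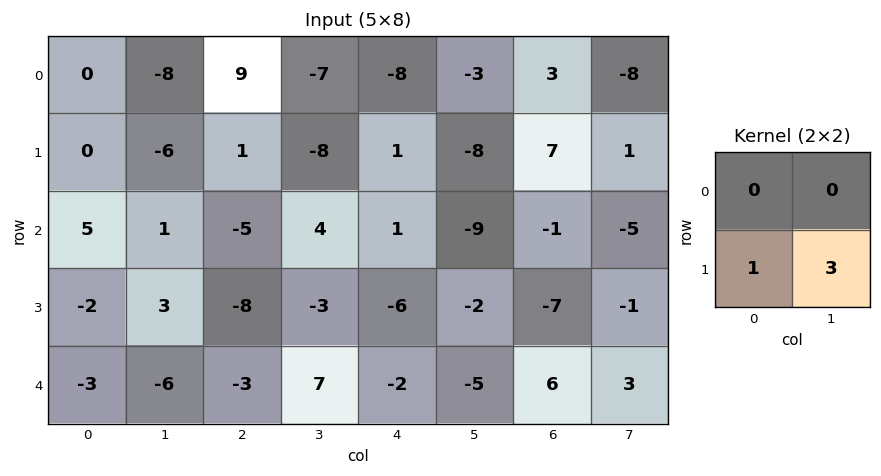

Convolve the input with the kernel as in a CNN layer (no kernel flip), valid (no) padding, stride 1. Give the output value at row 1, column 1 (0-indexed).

The receptive field on the input at this output position is [-6 1 / 1 -5]. Elementwise product with the kernel and sum: 1·1 + -5·3.

-14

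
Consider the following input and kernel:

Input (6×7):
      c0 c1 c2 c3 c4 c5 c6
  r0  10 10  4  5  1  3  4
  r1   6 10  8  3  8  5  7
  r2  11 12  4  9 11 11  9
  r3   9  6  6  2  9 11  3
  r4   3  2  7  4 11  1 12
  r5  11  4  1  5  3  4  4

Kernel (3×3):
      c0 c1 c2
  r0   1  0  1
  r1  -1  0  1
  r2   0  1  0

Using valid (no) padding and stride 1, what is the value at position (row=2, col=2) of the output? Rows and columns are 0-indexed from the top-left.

22

The receptive field on the input at this output position is [4 9 11 / 6 2 9 / 7 4 11]. Elementwise product with the kernel and sum: 4·1 + 11·1 + 6·-1 + 9·1 + 4·1.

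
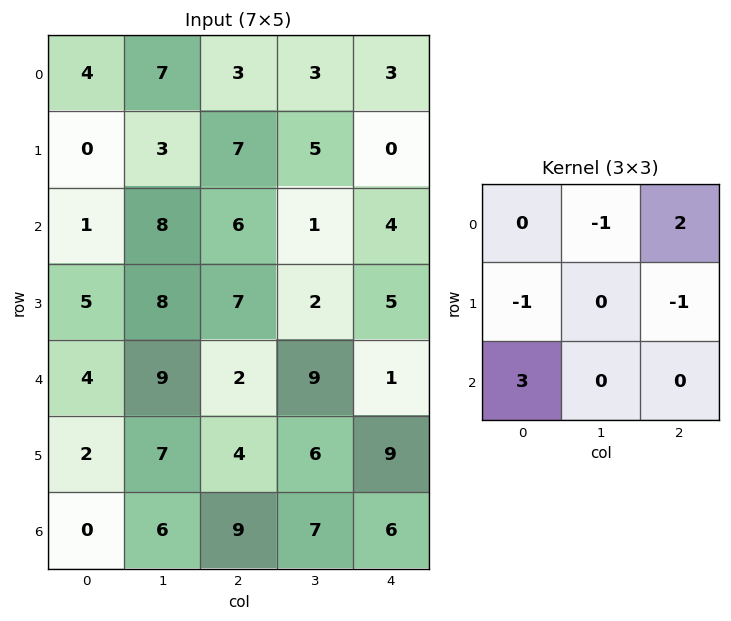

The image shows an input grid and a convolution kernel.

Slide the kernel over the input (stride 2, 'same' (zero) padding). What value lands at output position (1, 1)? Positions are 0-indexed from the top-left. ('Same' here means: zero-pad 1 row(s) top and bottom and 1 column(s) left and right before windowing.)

18

The receptive field on the zero-padded input at this output position is [3 7 5 / 8 6 1 / 8 7 2]. Elementwise product with the kernel and sum: 7·-1 + 5·2 + 8·-1 + 1·-1 + 8·3.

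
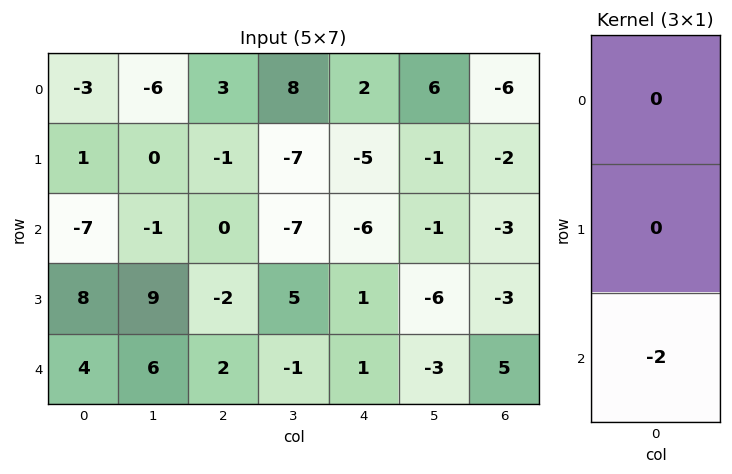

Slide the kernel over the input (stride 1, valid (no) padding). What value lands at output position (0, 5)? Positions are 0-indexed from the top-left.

2

The receptive field on the input at this output position is [6 / -1 / -1]. Elementwise product with the kernel and sum: -1·-2.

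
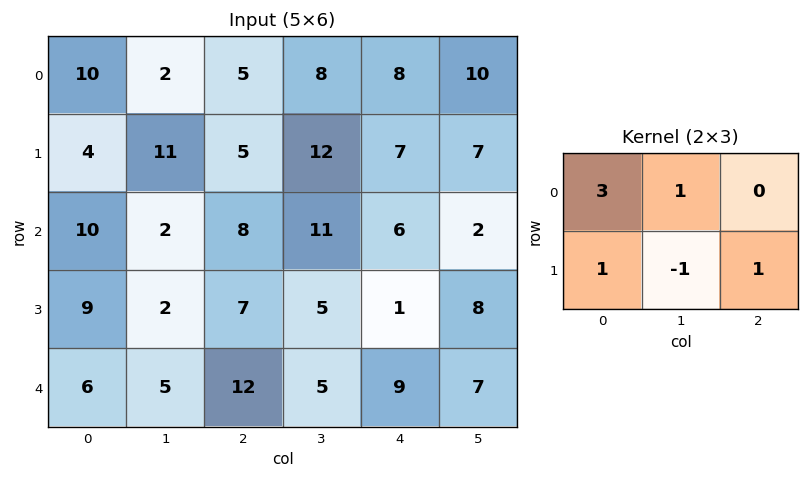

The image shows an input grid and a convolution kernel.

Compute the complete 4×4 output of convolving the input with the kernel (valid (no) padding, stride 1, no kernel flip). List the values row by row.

30 29 23 44
39 43 30 50
46 14 38 51
42 11 42 19

Output[0,0]: The receptive field on the input at this output position is [10 2 5 / 4 11 5]. Elementwise product with the kernel and sum: 10·3 + 2·1 + 4·1 + 11·-1 + 5·1.
Output[0,1]: The receptive field on the input at this output position is [2 5 8 / 11 5 12]. Elementwise product with the kernel and sum: 2·3 + 5·1 + 11·1 + 5·-1 + 12·1.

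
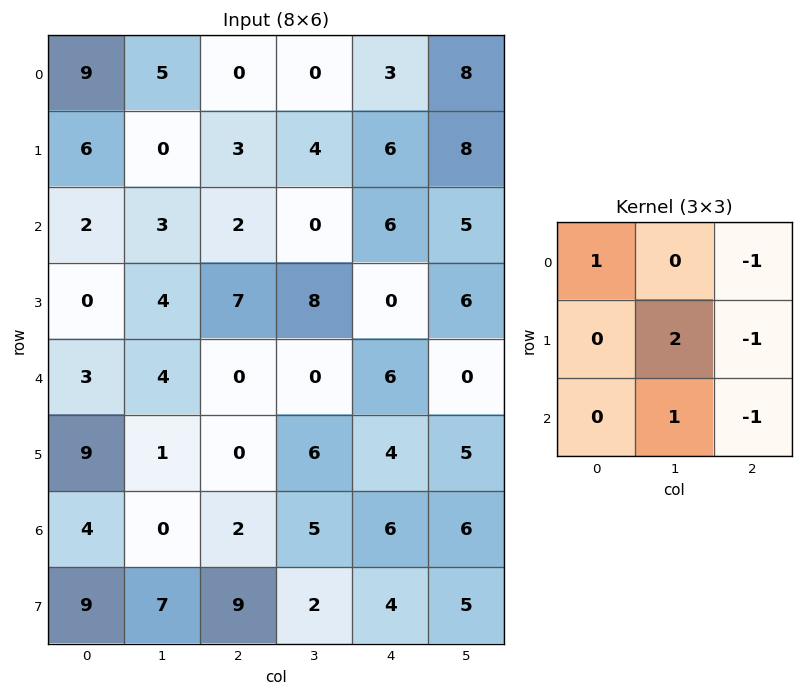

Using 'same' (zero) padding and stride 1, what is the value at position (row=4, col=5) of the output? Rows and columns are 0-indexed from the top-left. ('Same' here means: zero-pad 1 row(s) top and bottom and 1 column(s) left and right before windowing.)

5

The receptive field on the zero-padded input at this output position is [0 6 0 / 6 0 0 / 4 5 0]. Elementwise product with the kernel and sum: 0·1 + 0·-1 + 0·2 + 0·-1 + 5·1 + 0·-1.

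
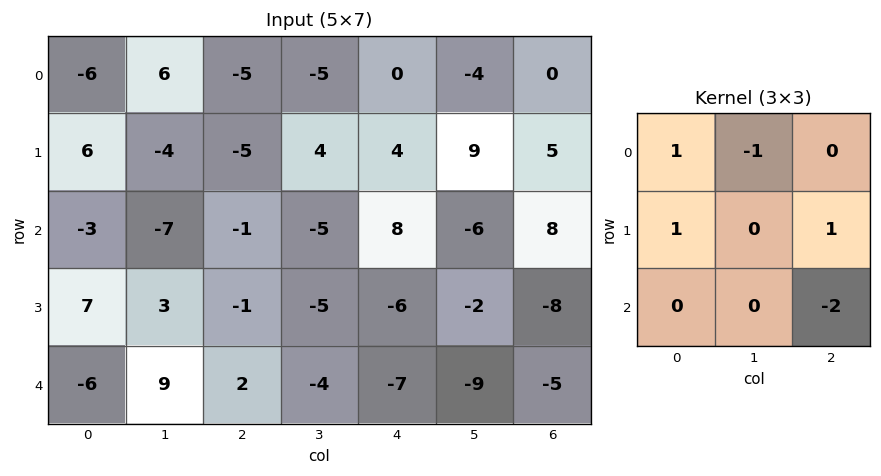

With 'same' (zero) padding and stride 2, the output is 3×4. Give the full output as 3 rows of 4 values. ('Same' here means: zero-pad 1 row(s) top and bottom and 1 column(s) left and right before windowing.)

Output[0,0]: The receptive field on the zero-padded input at this output position is [0 0 0 / 0 -6 6 / 0 6 -4]. Elementwise product with the kernel and sum: 0·1 + 0·-1 + 0·1 + 6·1 + -4·-2.

14 -7 -27 -4
-19 -1 -7 -2
2 9 -12 -3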